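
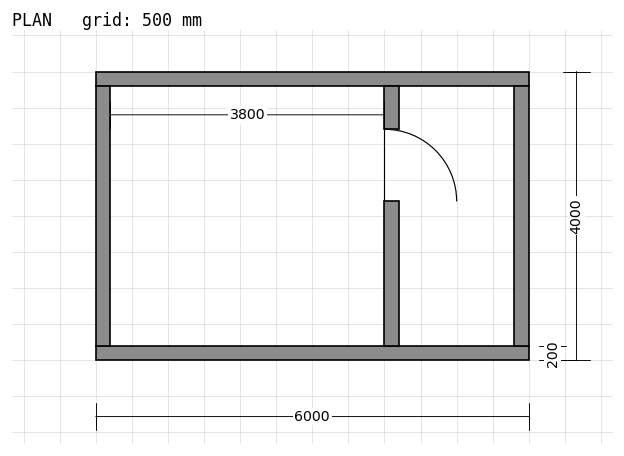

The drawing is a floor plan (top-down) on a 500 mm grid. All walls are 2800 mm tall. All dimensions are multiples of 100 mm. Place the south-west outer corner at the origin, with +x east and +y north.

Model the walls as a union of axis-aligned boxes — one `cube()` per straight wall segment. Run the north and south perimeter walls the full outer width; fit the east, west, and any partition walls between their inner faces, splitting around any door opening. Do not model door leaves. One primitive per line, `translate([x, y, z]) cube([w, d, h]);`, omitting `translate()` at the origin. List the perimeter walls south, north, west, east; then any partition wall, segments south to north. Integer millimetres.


cube([6000, 200, 2800]);
translate([0, 3800, 0]) cube([6000, 200, 2800]);
translate([0, 200, 0]) cube([200, 3600, 2800]);
translate([5800, 200, 0]) cube([200, 3600, 2800]);
translate([4000, 200, 0]) cube([200, 2000, 2800]);
translate([4000, 3200, 0]) cube([200, 600, 2800]);


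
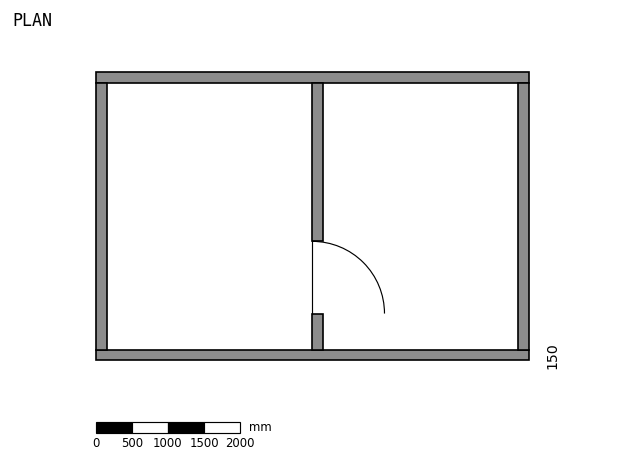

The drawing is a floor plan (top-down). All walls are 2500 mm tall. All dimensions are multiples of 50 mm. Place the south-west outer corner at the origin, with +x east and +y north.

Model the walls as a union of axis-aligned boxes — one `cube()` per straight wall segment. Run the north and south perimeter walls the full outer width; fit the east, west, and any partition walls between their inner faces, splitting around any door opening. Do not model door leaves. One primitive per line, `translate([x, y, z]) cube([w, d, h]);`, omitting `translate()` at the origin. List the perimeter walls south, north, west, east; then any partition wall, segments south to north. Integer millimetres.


cube([6000, 150, 2500]);
translate([0, 3850, 0]) cube([6000, 150, 2500]);
translate([0, 150, 0]) cube([150, 3700, 2500]);
translate([5850, 150, 0]) cube([150, 3700, 2500]);
translate([3000, 150, 0]) cube([150, 500, 2500]);
translate([3000, 1650, 0]) cube([150, 2200, 2500]);


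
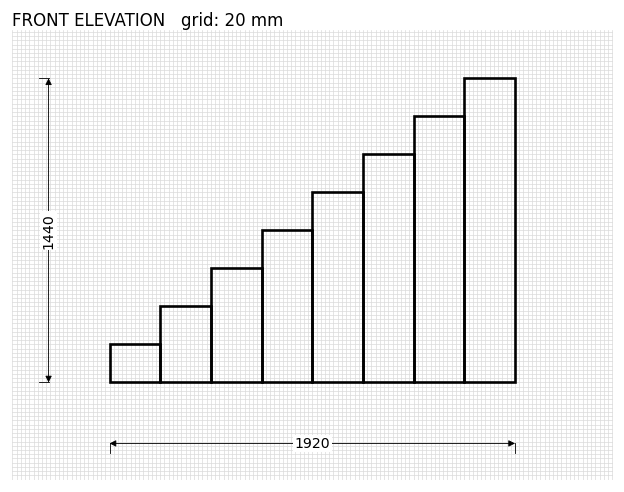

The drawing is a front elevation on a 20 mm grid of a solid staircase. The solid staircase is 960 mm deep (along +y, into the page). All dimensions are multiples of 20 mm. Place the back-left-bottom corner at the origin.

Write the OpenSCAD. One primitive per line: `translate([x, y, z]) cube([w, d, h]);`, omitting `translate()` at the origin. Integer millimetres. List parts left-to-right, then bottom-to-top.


cube([240, 960, 180]);
translate([240, 0, 0]) cube([240, 960, 360]);
translate([480, 0, 0]) cube([240, 960, 540]);
translate([720, 0, 0]) cube([240, 960, 720]);
translate([960, 0, 0]) cube([240, 960, 900]);
translate([1200, 0, 0]) cube([240, 960, 1080]);
translate([1440, 0, 0]) cube([240, 960, 1260]);
translate([1680, 0, 0]) cube([240, 960, 1440]);


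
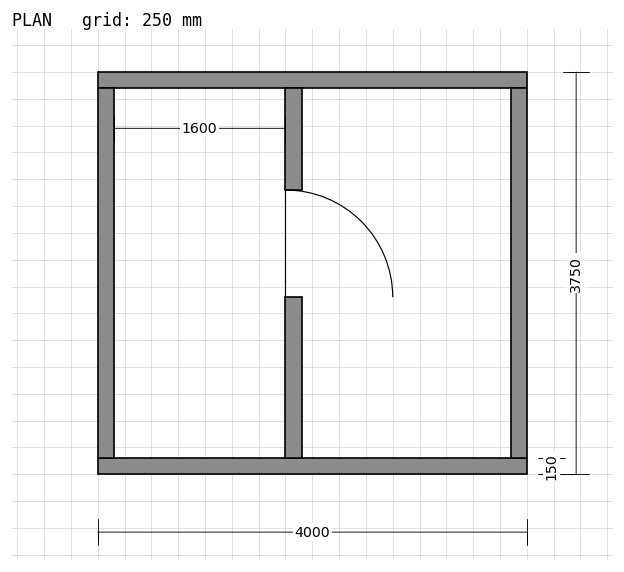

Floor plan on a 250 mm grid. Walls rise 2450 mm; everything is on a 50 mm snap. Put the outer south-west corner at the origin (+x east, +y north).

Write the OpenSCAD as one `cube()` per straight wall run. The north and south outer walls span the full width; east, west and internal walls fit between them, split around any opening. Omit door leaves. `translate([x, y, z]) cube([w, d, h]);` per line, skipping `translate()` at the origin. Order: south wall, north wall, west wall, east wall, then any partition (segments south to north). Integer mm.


cube([4000, 150, 2450]);
translate([0, 3600, 0]) cube([4000, 150, 2450]);
translate([0, 150, 0]) cube([150, 3450, 2450]);
translate([3850, 150, 0]) cube([150, 3450, 2450]);
translate([1750, 150, 0]) cube([150, 1500, 2450]);
translate([1750, 2650, 0]) cube([150, 950, 2450]);


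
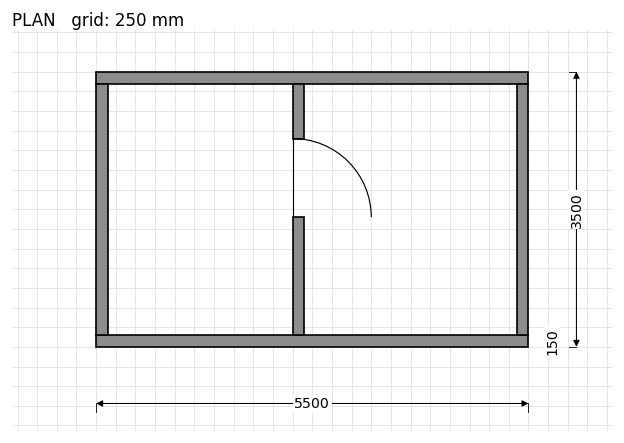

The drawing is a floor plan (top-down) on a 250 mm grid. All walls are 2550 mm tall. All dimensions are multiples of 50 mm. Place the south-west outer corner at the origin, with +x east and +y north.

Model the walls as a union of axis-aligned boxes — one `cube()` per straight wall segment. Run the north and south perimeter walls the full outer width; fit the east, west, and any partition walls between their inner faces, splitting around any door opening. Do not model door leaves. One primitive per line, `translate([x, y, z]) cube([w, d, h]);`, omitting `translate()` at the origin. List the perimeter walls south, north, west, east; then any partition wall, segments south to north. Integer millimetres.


cube([5500, 150, 2550]);
translate([0, 3350, 0]) cube([5500, 150, 2550]);
translate([0, 150, 0]) cube([150, 3200, 2550]);
translate([5350, 150, 0]) cube([150, 3200, 2550]);
translate([2500, 150, 0]) cube([150, 1500, 2550]);
translate([2500, 2650, 0]) cube([150, 700, 2550]);


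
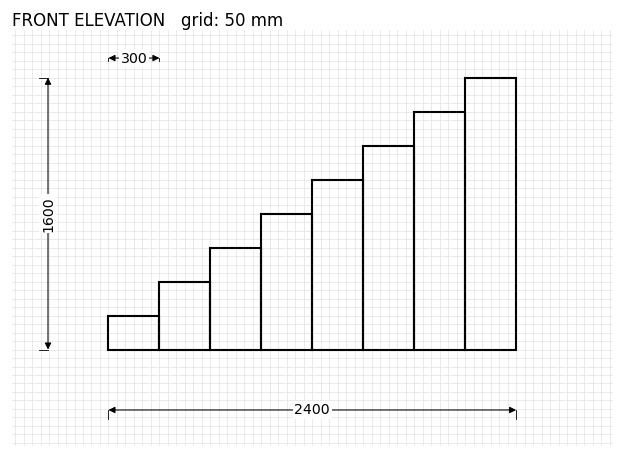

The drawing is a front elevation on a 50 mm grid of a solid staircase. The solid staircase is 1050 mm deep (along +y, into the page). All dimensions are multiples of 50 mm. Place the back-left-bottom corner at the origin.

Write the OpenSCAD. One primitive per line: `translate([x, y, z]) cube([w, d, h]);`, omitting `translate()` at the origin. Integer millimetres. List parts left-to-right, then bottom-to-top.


cube([300, 1050, 200]);
translate([300, 0, 0]) cube([300, 1050, 400]);
translate([600, 0, 0]) cube([300, 1050, 600]);
translate([900, 0, 0]) cube([300, 1050, 800]);
translate([1200, 0, 0]) cube([300, 1050, 1000]);
translate([1500, 0, 0]) cube([300, 1050, 1200]);
translate([1800, 0, 0]) cube([300, 1050, 1400]);
translate([2100, 0, 0]) cube([300, 1050, 1600]);


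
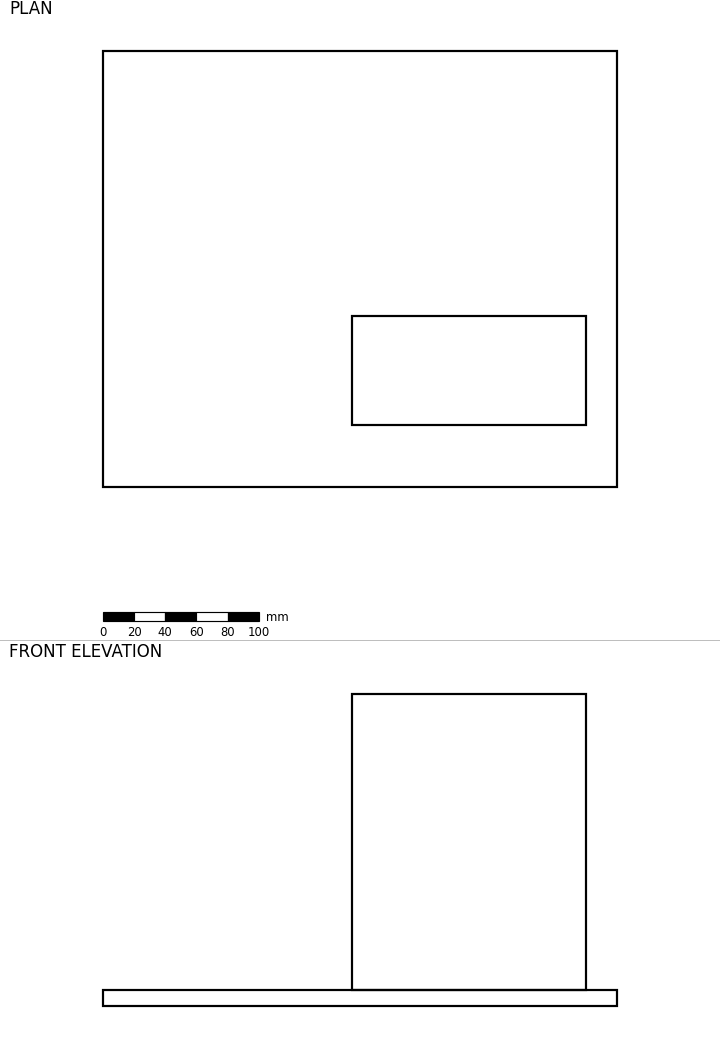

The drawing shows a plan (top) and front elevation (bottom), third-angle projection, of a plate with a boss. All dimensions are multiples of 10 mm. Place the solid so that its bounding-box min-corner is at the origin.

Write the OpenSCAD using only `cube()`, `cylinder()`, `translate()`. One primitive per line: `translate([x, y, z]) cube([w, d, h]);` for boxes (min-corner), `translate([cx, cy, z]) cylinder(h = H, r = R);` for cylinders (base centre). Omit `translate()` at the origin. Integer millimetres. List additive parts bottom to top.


cube([330, 280, 10]);
translate([160, 40, 10]) cube([150, 70, 190]);


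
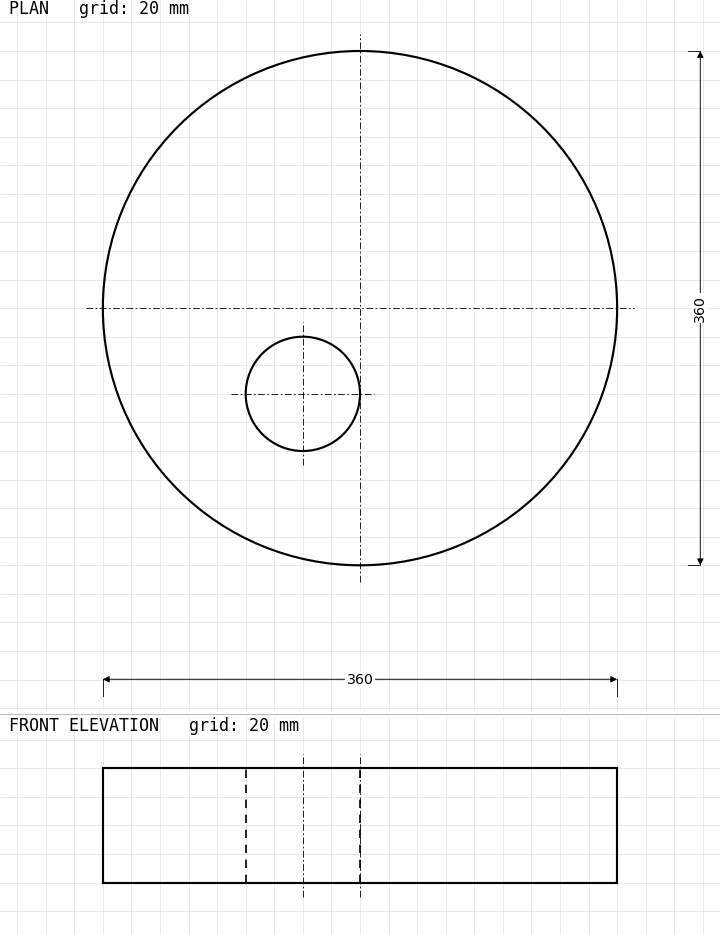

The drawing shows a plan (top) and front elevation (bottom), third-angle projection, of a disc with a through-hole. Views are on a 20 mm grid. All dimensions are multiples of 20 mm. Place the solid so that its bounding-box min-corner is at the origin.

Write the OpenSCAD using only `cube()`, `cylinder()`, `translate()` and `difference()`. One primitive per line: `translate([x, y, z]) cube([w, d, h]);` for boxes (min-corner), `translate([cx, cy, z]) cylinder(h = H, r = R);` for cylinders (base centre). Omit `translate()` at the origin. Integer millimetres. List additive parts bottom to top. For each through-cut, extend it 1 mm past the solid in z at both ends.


difference() {
  translate([180, 180, 0]) cylinder(h = 80, r = 180);
  translate([140, 120, -1]) cylinder(h = 82, r = 40);
}


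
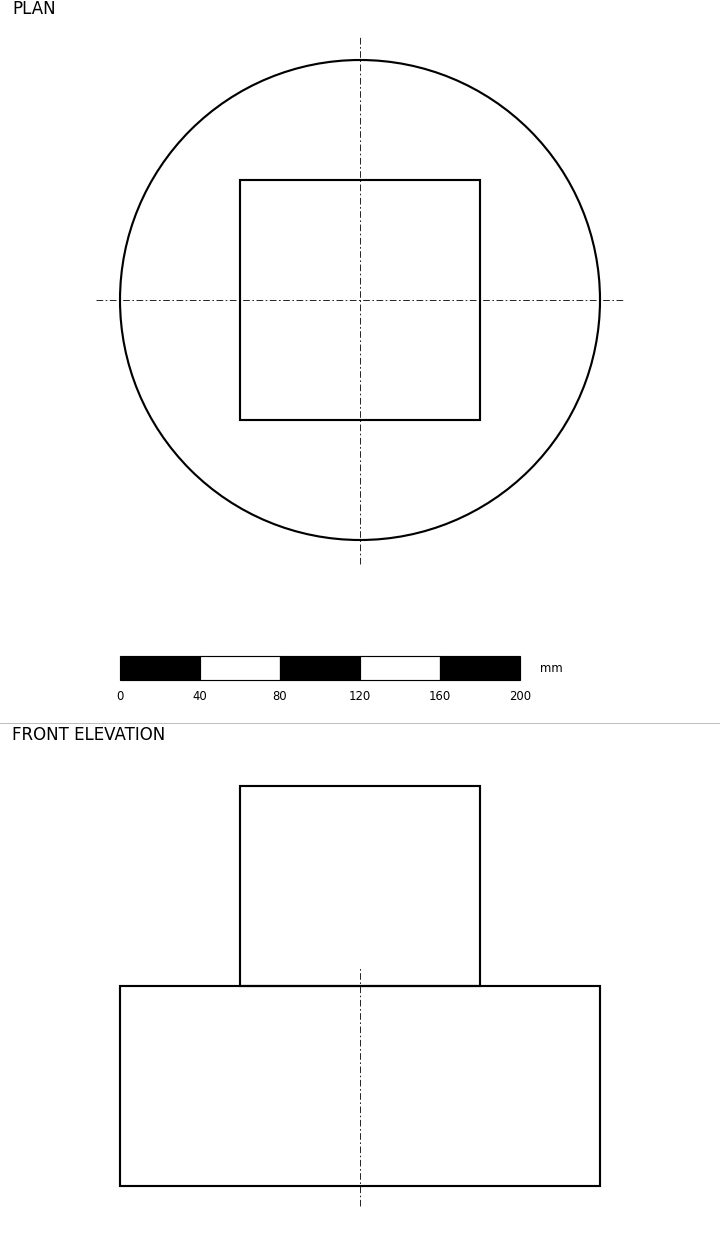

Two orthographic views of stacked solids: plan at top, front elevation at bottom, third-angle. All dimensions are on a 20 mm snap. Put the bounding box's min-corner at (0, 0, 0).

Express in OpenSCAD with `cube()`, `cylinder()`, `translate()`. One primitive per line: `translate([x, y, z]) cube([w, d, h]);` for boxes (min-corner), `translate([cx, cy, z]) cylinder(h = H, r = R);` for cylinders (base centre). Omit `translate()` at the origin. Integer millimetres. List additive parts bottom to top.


translate([120, 120, 0]) cylinder(h = 100, r = 120);
translate([60, 60, 100]) cube([120, 120, 100]);


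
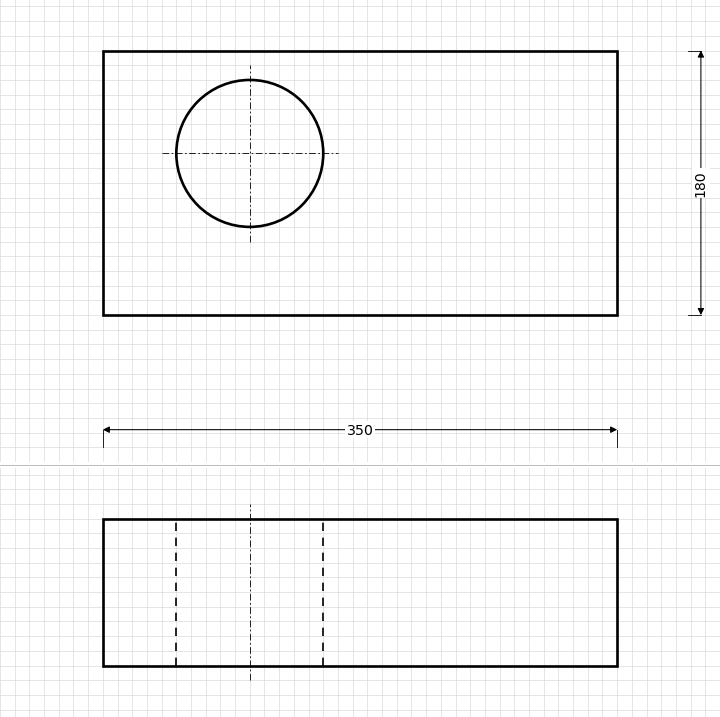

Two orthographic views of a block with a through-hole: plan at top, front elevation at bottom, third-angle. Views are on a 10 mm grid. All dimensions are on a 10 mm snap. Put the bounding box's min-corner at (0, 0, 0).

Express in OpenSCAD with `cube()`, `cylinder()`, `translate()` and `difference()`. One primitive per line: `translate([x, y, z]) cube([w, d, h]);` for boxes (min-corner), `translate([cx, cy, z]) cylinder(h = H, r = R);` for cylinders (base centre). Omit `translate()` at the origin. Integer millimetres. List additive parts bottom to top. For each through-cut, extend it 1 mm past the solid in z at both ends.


difference() {
  cube([350, 180, 100]);
  translate([100, 110, -1]) cylinder(h = 102, r = 50);
}


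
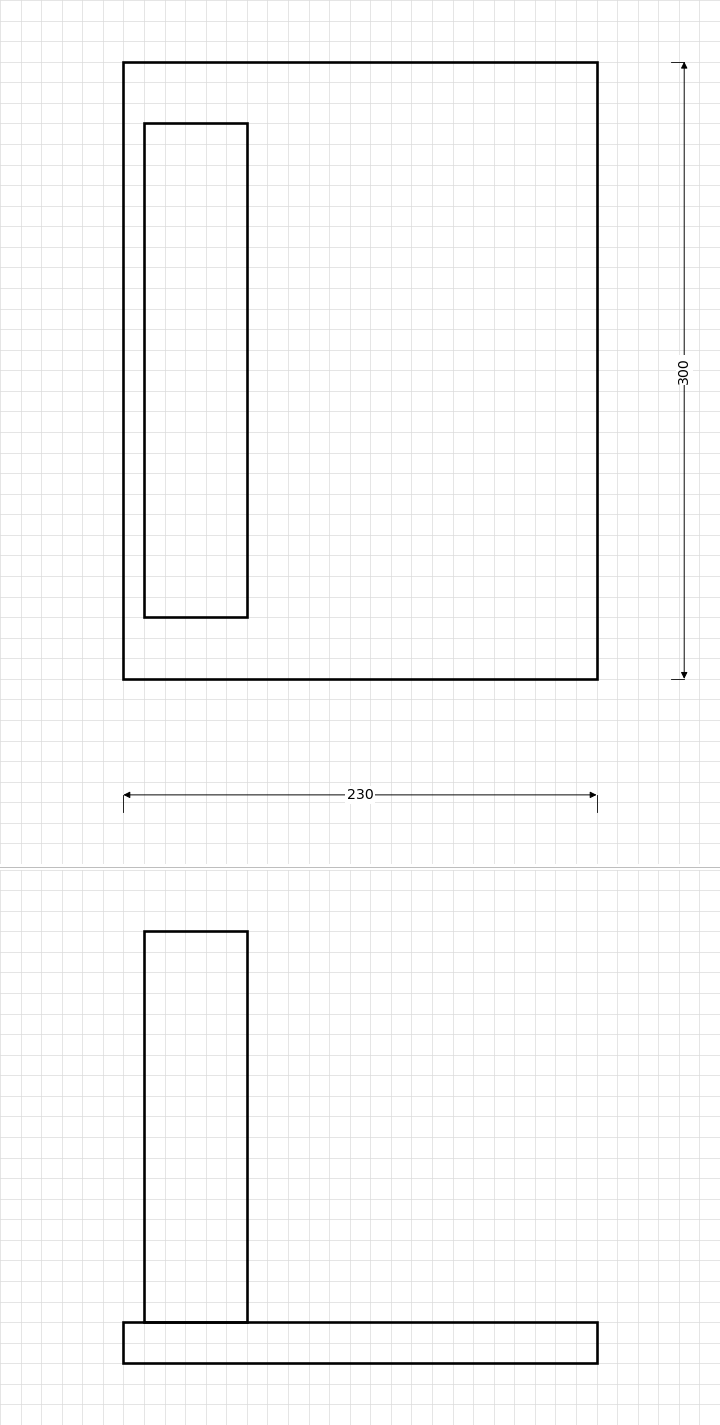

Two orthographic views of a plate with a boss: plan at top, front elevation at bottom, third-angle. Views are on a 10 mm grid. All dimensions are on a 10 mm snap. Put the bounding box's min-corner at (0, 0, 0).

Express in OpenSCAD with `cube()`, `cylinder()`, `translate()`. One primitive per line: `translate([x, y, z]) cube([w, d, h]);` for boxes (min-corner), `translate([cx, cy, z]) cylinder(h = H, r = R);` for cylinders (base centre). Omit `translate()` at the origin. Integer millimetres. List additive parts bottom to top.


cube([230, 300, 20]);
translate([10, 30, 20]) cube([50, 240, 190]);


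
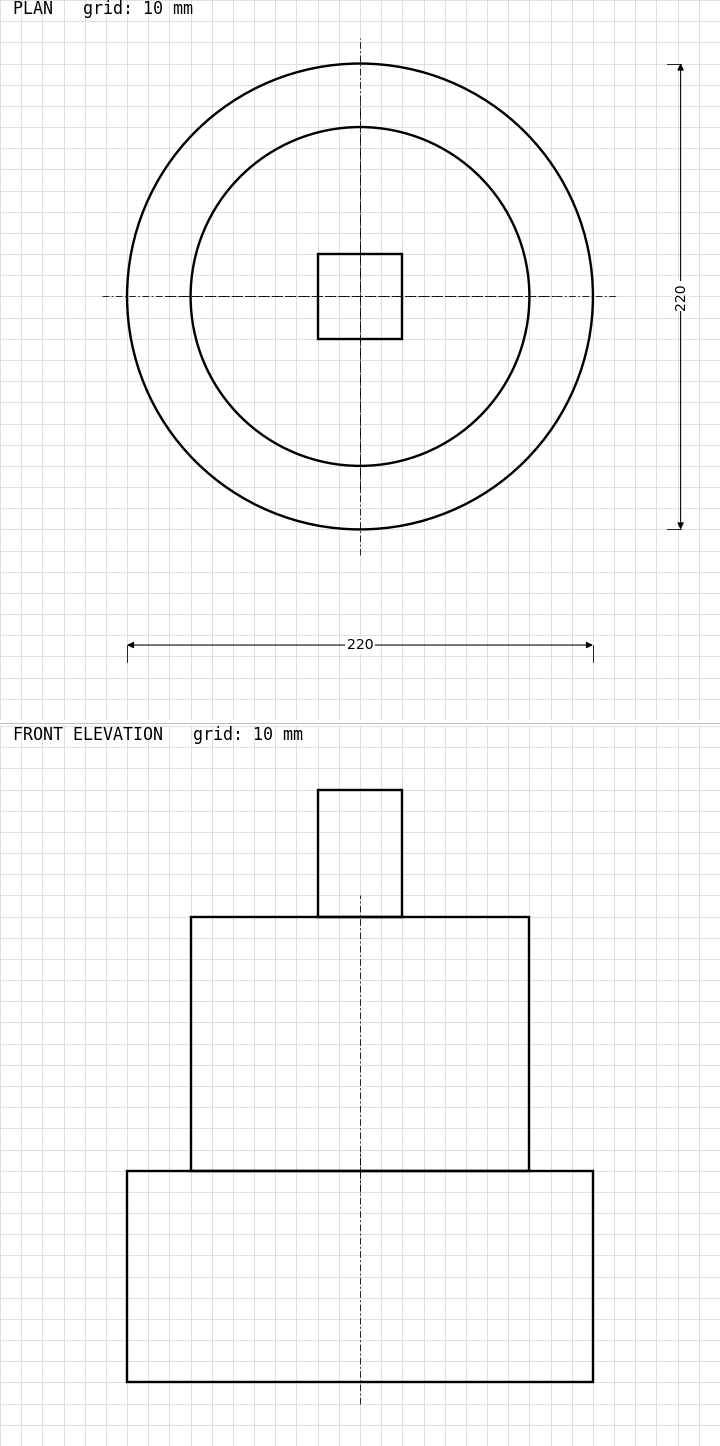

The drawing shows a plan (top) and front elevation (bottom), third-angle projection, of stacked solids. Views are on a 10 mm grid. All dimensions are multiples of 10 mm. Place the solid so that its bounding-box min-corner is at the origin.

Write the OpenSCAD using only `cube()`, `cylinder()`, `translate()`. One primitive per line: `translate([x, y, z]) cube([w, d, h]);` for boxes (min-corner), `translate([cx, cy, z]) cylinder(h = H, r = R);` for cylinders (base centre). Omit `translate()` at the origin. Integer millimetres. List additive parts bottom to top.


translate([110, 110, 0]) cylinder(h = 100, r = 110);
translate([110, 110, 100]) cylinder(h = 120, r = 80);
translate([90, 90, 220]) cube([40, 40, 60]);


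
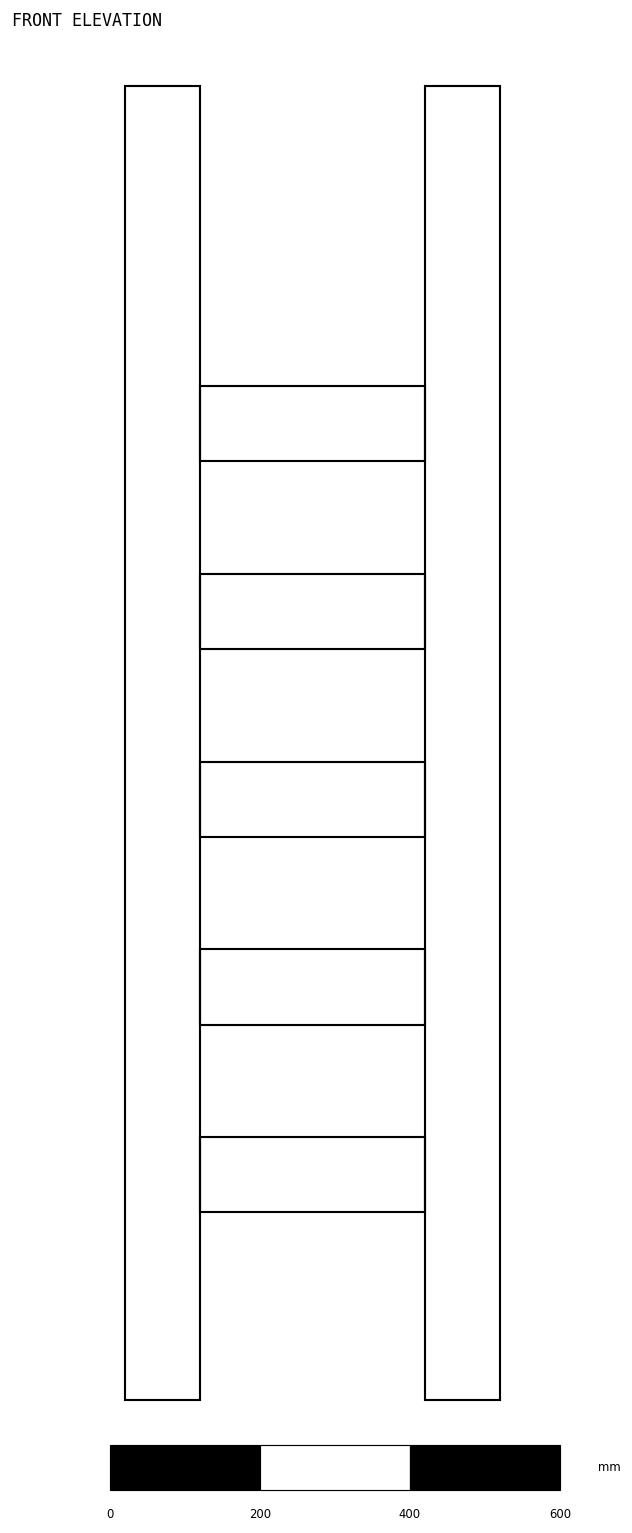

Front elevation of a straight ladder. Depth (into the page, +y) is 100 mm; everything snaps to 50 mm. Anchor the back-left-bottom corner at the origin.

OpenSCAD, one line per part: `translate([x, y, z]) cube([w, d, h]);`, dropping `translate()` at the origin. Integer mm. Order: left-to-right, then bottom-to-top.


cube([100, 100, 1750]);
translate([100, 0, 250]) cube([300, 100, 100]);
translate([100, 0, 500]) cube([300, 100, 100]);
translate([100, 0, 750]) cube([300, 100, 100]);
translate([100, 0, 1000]) cube([300, 100, 100]);
translate([100, 0, 1250]) cube([300, 100, 100]);
translate([400, 0, 0]) cube([100, 100, 1750]);


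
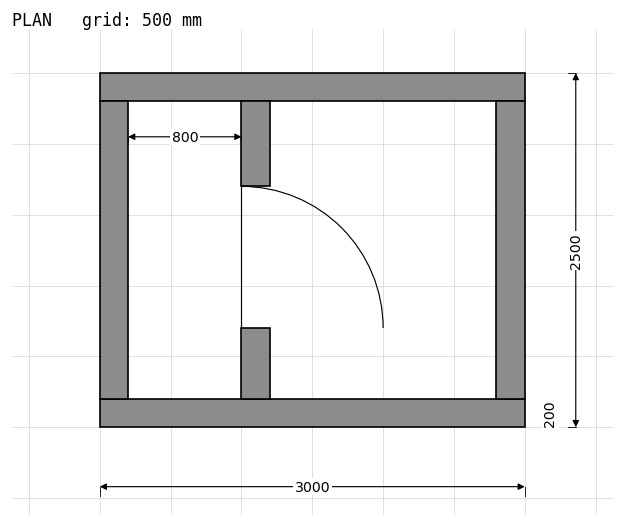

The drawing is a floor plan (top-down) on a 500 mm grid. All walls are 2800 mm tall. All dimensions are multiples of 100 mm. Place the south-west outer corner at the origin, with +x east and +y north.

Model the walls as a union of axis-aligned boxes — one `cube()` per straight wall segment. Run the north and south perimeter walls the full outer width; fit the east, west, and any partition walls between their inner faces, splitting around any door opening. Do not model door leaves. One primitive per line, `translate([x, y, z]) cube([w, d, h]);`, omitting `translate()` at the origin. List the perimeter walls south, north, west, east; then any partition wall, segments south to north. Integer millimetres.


cube([3000, 200, 2800]);
translate([0, 2300, 0]) cube([3000, 200, 2800]);
translate([0, 200, 0]) cube([200, 2100, 2800]);
translate([2800, 200, 0]) cube([200, 2100, 2800]);
translate([1000, 200, 0]) cube([200, 500, 2800]);
translate([1000, 1700, 0]) cube([200, 600, 2800]);


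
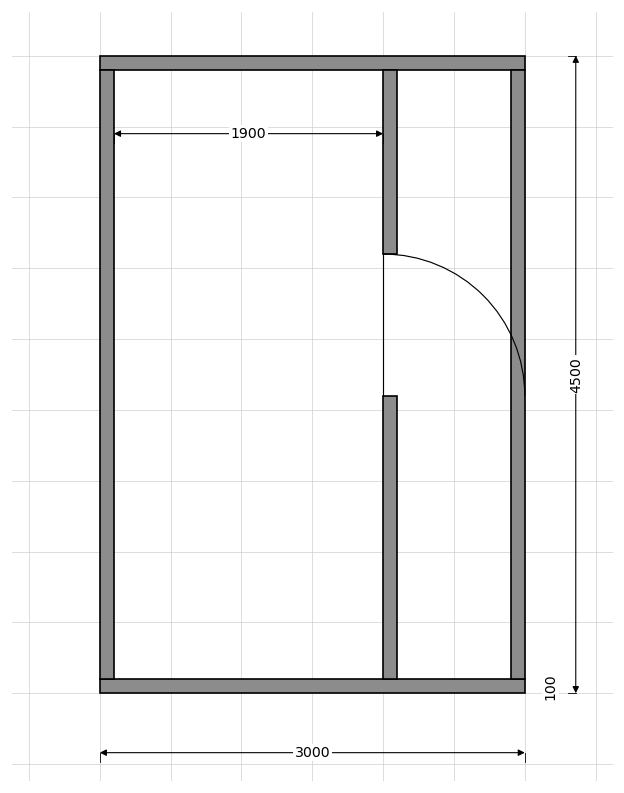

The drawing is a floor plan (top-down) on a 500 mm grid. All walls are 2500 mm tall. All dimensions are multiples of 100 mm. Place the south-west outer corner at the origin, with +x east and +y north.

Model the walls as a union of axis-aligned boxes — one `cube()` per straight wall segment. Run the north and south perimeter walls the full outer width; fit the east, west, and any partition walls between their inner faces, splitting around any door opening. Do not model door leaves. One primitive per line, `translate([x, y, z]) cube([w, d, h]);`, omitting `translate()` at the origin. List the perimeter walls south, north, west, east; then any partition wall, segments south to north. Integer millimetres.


cube([3000, 100, 2500]);
translate([0, 4400, 0]) cube([3000, 100, 2500]);
translate([0, 100, 0]) cube([100, 4300, 2500]);
translate([2900, 100, 0]) cube([100, 4300, 2500]);
translate([2000, 100, 0]) cube([100, 2000, 2500]);
translate([2000, 3100, 0]) cube([100, 1300, 2500]);


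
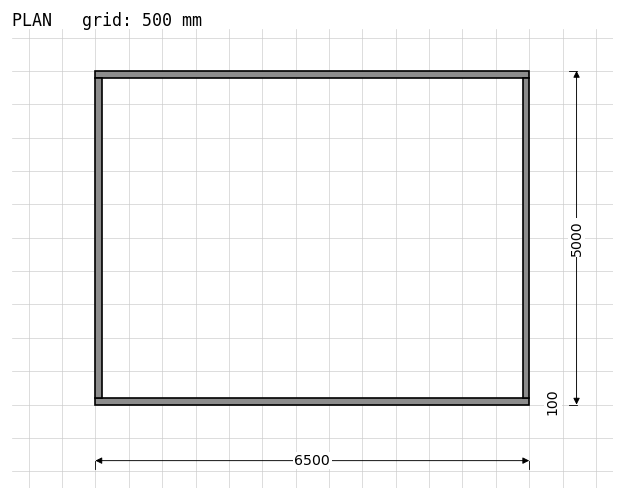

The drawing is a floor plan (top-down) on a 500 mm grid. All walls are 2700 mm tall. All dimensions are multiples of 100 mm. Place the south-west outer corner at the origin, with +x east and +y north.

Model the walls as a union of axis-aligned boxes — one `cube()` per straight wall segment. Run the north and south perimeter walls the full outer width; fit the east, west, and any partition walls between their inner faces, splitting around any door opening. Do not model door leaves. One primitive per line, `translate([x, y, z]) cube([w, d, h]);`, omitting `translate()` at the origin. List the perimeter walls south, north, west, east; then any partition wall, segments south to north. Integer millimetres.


cube([6500, 100, 2700]);
translate([0, 4900, 0]) cube([6500, 100, 2700]);
translate([0, 100, 0]) cube([100, 4800, 2700]);
translate([6400, 100, 0]) cube([100, 4800, 2700]);


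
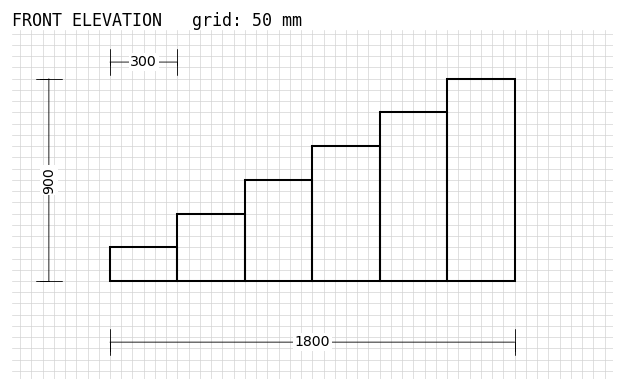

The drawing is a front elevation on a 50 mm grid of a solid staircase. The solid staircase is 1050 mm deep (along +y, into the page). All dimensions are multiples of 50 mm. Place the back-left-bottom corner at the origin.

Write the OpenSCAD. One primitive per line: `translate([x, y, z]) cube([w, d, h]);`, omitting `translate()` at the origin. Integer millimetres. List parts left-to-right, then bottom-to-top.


cube([300, 1050, 150]);
translate([300, 0, 0]) cube([300, 1050, 300]);
translate([600, 0, 0]) cube([300, 1050, 450]);
translate([900, 0, 0]) cube([300, 1050, 600]);
translate([1200, 0, 0]) cube([300, 1050, 750]);
translate([1500, 0, 0]) cube([300, 1050, 900]);


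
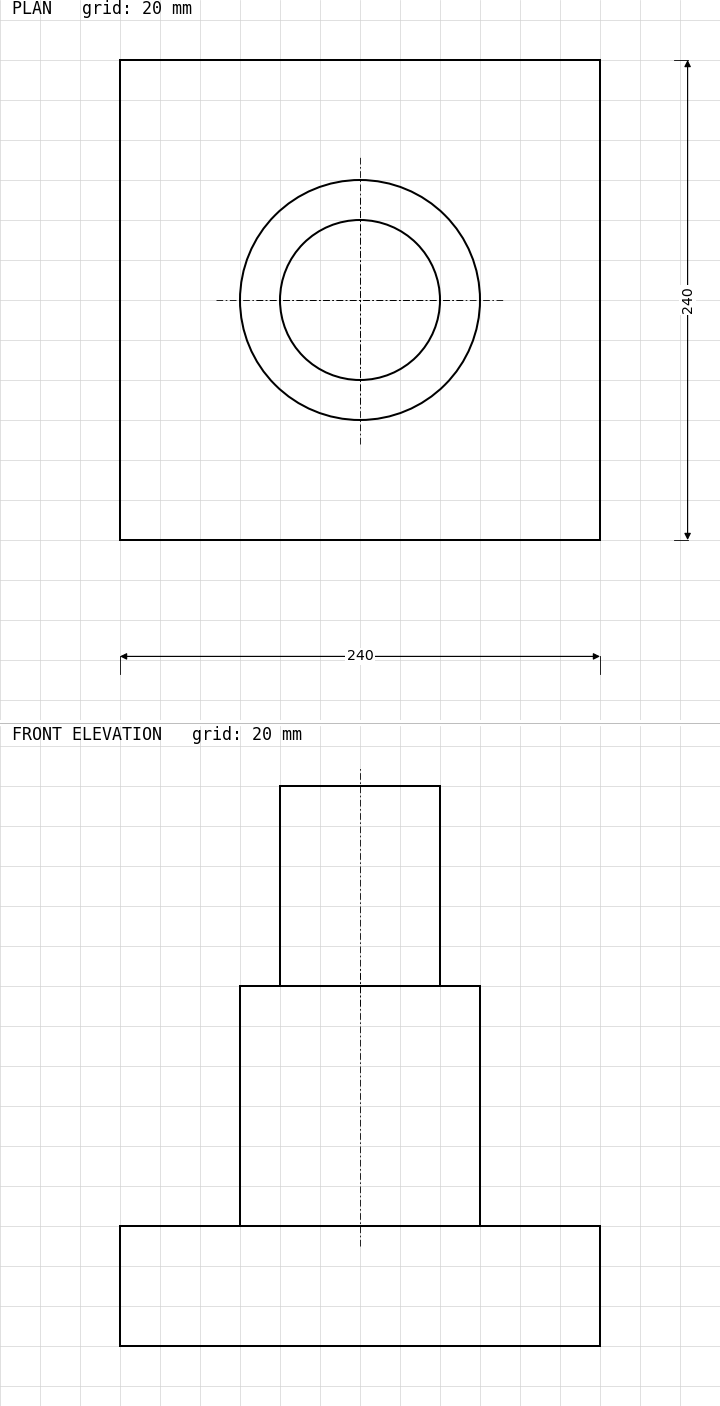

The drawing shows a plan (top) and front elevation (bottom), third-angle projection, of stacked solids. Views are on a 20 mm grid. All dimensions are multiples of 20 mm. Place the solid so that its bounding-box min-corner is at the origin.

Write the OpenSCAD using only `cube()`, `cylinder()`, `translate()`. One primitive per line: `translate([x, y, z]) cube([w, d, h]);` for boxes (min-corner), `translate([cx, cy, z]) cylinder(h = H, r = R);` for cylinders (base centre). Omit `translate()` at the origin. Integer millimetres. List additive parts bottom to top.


cube([240, 240, 60]);
translate([120, 120, 60]) cylinder(h = 120, r = 60);
translate([120, 120, 180]) cylinder(h = 100, r = 40);


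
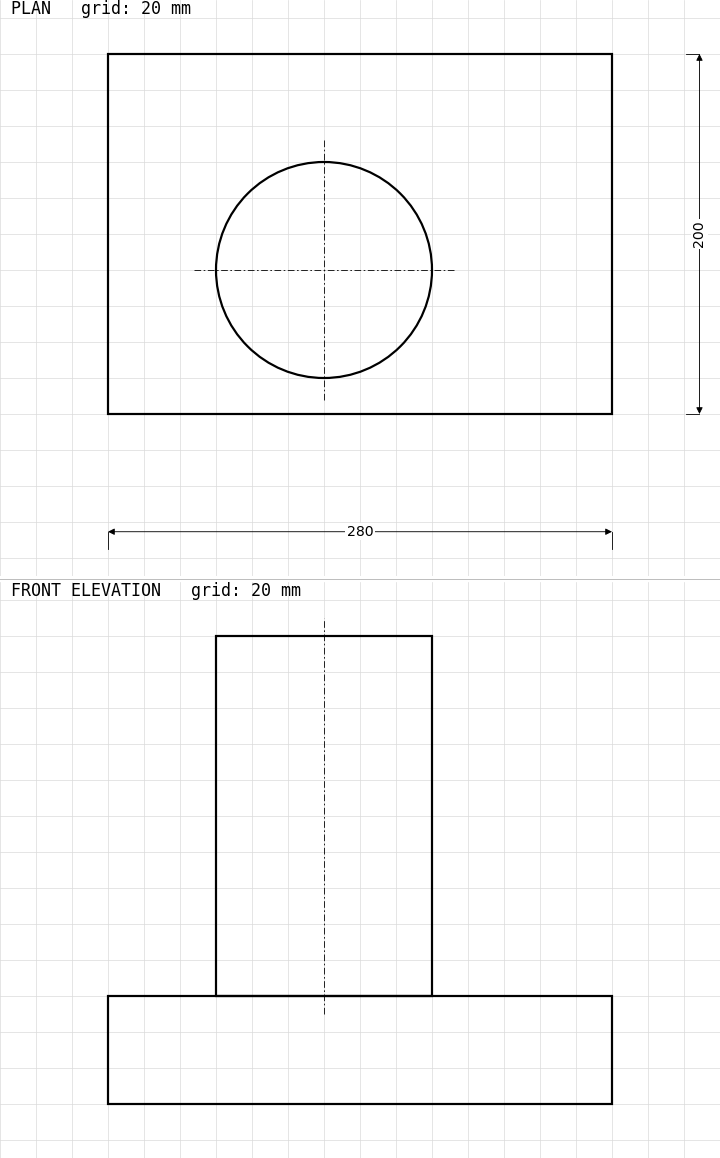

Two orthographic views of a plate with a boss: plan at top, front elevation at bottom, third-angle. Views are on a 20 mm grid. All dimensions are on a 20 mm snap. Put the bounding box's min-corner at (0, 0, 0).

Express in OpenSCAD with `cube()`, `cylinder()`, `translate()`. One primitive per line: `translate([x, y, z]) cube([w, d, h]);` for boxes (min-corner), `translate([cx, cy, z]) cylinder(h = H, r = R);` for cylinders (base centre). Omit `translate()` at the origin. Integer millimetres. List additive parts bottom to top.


cube([280, 200, 60]);
translate([120, 80, 60]) cylinder(h = 200, r = 60);


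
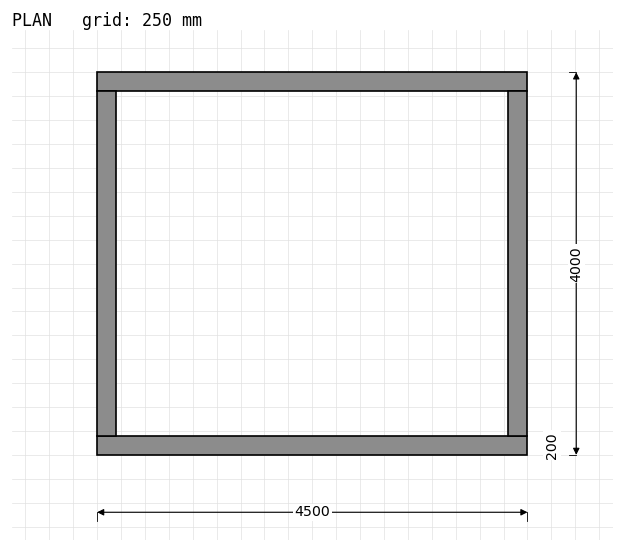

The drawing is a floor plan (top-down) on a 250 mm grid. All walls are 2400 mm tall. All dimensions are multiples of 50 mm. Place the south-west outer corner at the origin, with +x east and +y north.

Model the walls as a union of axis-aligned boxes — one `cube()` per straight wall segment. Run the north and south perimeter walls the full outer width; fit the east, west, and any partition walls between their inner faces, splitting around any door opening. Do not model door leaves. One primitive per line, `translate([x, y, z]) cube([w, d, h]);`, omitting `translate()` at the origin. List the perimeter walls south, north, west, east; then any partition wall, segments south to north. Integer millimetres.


cube([4500, 200, 2400]);
translate([0, 3800, 0]) cube([4500, 200, 2400]);
translate([0, 200, 0]) cube([200, 3600, 2400]);
translate([4300, 200, 0]) cube([200, 3600, 2400]);


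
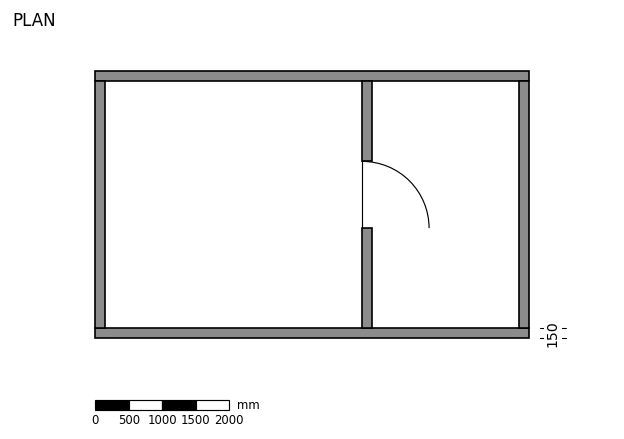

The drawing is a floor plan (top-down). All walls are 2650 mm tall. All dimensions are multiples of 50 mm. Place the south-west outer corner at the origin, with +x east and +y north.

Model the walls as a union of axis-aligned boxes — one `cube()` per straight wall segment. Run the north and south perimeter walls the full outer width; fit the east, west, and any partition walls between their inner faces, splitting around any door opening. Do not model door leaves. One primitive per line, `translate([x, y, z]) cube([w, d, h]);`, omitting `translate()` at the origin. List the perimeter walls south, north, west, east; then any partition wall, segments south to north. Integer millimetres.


cube([6500, 150, 2650]);
translate([0, 3850, 0]) cube([6500, 150, 2650]);
translate([0, 150, 0]) cube([150, 3700, 2650]);
translate([6350, 150, 0]) cube([150, 3700, 2650]);
translate([4000, 150, 0]) cube([150, 1500, 2650]);
translate([4000, 2650, 0]) cube([150, 1200, 2650]);


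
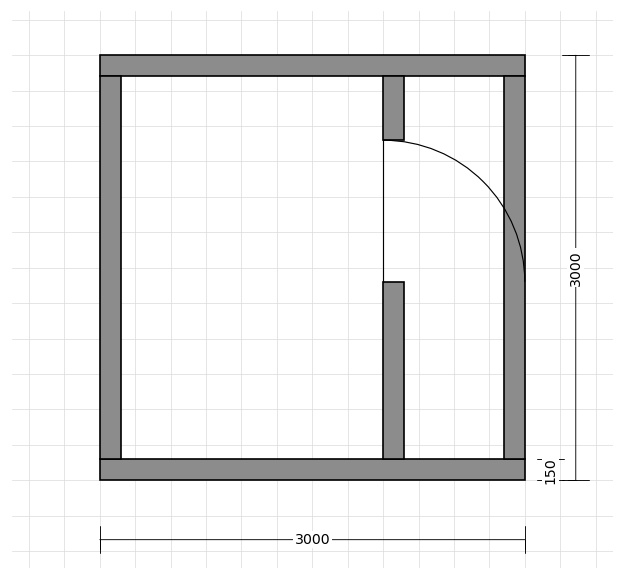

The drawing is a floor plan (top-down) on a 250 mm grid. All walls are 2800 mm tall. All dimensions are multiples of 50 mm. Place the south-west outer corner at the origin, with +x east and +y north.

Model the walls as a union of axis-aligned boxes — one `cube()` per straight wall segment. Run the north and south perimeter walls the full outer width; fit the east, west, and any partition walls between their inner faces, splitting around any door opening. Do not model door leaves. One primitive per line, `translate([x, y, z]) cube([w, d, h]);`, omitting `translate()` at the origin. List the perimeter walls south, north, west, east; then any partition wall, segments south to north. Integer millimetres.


cube([3000, 150, 2800]);
translate([0, 2850, 0]) cube([3000, 150, 2800]);
translate([0, 150, 0]) cube([150, 2700, 2800]);
translate([2850, 150, 0]) cube([150, 2700, 2800]);
translate([2000, 150, 0]) cube([150, 1250, 2800]);
translate([2000, 2400, 0]) cube([150, 450, 2800]);


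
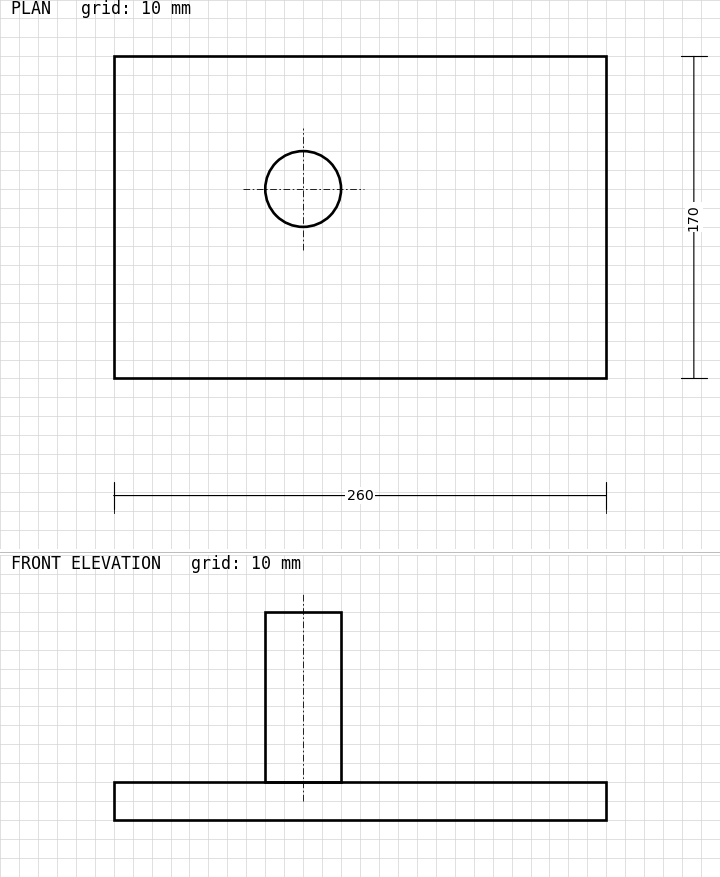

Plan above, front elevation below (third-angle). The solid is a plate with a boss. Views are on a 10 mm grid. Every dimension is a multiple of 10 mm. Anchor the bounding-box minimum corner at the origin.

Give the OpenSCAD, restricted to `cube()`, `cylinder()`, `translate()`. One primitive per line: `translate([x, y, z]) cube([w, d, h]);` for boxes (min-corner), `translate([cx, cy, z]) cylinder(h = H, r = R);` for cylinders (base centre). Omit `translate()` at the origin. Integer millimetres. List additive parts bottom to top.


cube([260, 170, 20]);
translate([100, 100, 20]) cylinder(h = 90, r = 20);


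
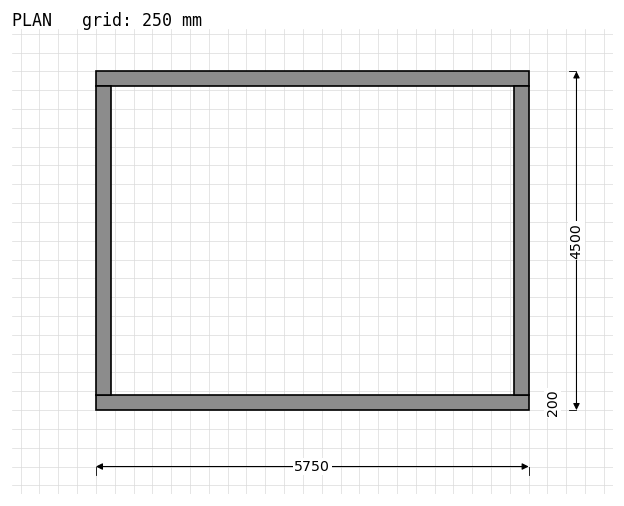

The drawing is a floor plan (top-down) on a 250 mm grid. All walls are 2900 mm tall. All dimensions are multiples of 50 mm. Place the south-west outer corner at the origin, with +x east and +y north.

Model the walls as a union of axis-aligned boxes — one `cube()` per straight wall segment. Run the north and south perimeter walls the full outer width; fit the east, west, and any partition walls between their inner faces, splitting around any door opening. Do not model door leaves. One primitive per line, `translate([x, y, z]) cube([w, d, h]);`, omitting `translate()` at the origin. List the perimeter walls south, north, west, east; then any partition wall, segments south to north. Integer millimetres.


cube([5750, 200, 2900]);
translate([0, 4300, 0]) cube([5750, 200, 2900]);
translate([0, 200, 0]) cube([200, 4100, 2900]);
translate([5550, 200, 0]) cube([200, 4100, 2900]);


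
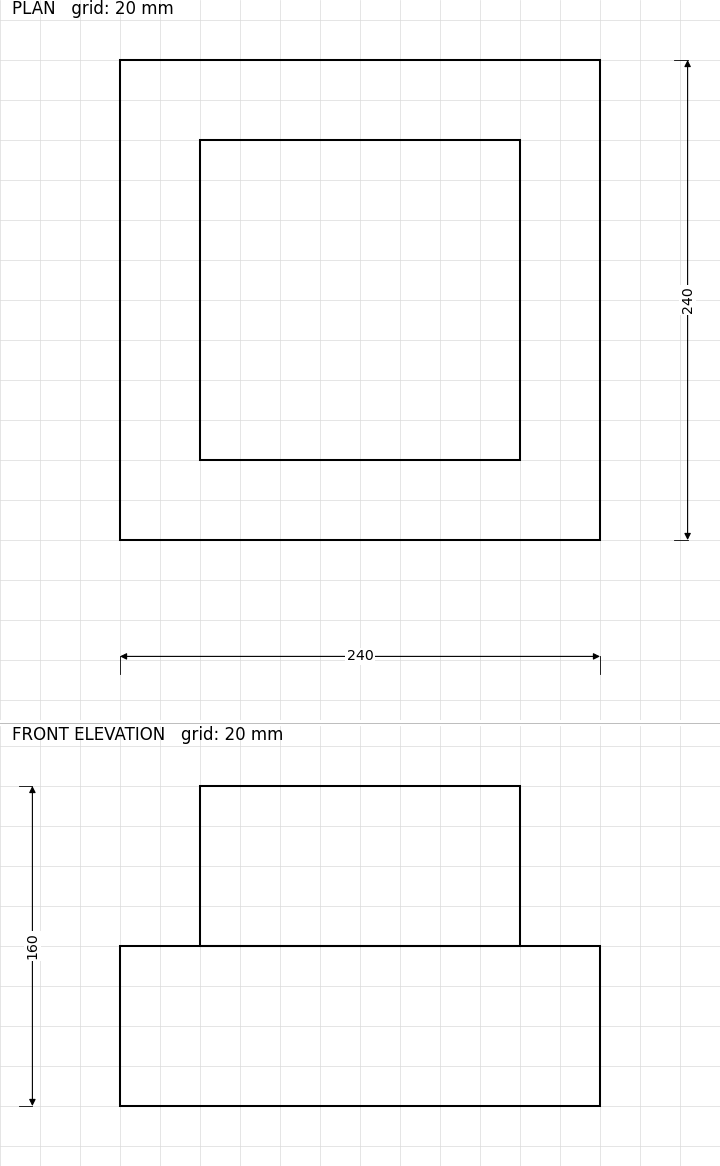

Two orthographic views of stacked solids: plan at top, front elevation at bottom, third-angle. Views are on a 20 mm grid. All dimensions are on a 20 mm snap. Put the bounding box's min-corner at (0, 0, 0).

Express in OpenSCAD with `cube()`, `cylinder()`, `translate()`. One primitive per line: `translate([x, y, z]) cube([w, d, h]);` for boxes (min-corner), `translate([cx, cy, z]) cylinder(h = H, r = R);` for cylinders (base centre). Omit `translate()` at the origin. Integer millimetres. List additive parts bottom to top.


cube([240, 240, 80]);
translate([40, 40, 80]) cube([160, 160, 80]);


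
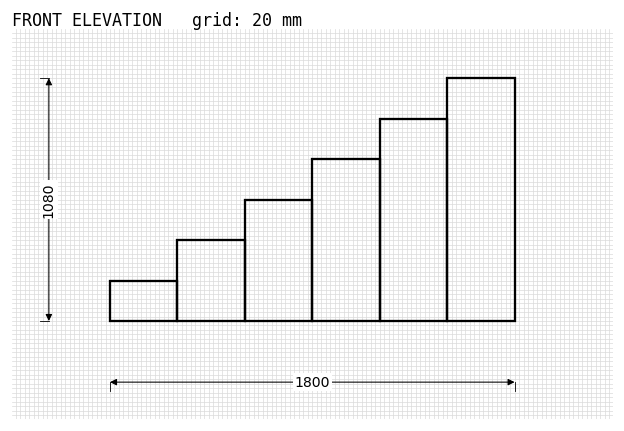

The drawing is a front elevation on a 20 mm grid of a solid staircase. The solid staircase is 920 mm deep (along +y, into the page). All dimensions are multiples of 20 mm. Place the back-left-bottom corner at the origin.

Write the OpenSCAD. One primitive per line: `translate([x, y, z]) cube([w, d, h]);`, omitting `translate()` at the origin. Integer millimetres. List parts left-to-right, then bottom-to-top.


cube([300, 920, 180]);
translate([300, 0, 0]) cube([300, 920, 360]);
translate([600, 0, 0]) cube([300, 920, 540]);
translate([900, 0, 0]) cube([300, 920, 720]);
translate([1200, 0, 0]) cube([300, 920, 900]);
translate([1500, 0, 0]) cube([300, 920, 1080]);


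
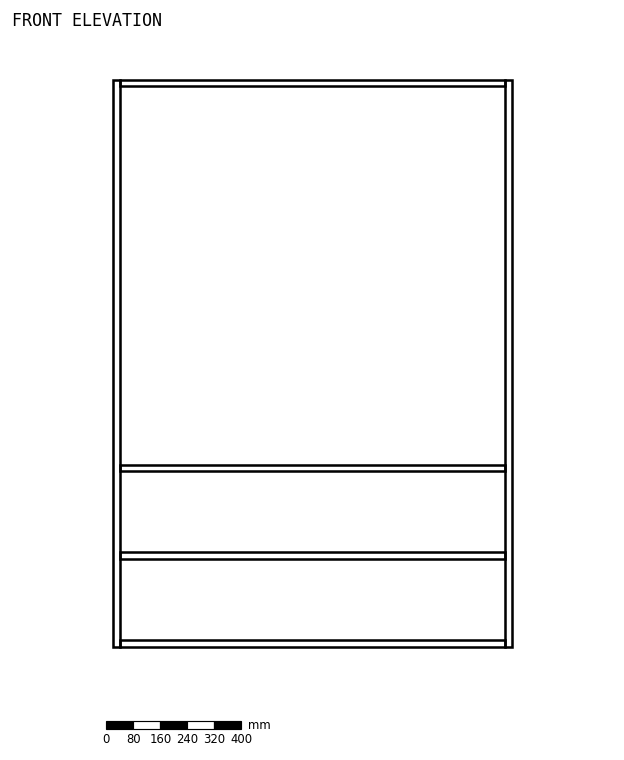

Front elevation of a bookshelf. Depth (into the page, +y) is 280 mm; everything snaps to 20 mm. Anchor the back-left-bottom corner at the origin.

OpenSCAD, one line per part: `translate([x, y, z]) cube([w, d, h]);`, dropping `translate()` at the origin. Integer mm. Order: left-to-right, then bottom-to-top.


cube([20, 280, 1680]);
translate([20, 0, 0]) cube([1140, 280, 20]);
translate([20, 0, 260]) cube([1140, 280, 20]);
translate([20, 0, 520]) cube([1140, 280, 20]);
translate([20, 0, 1660]) cube([1140, 280, 20]);
translate([1160, 0, 0]) cube([20, 280, 1680]);


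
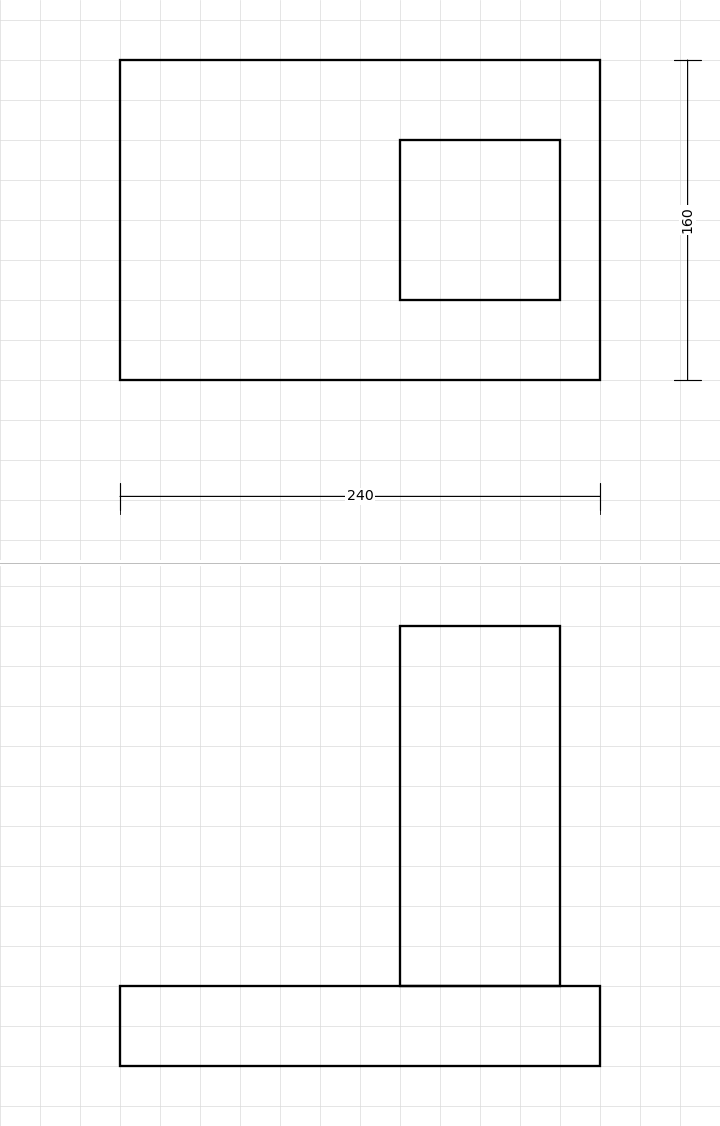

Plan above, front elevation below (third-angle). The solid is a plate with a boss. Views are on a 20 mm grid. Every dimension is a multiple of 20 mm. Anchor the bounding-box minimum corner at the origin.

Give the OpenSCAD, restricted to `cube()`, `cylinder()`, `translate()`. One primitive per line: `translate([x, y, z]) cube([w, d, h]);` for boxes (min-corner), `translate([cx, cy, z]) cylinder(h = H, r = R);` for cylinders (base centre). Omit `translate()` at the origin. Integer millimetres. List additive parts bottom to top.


cube([240, 160, 40]);
translate([140, 40, 40]) cube([80, 80, 180]);


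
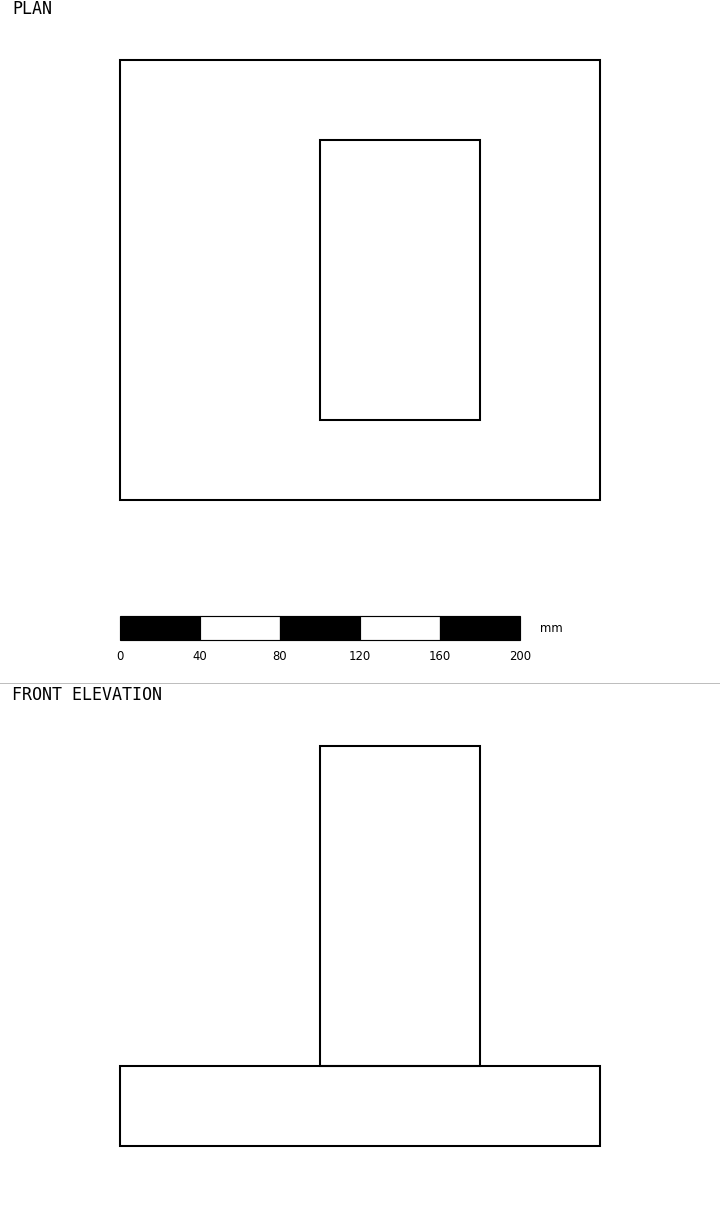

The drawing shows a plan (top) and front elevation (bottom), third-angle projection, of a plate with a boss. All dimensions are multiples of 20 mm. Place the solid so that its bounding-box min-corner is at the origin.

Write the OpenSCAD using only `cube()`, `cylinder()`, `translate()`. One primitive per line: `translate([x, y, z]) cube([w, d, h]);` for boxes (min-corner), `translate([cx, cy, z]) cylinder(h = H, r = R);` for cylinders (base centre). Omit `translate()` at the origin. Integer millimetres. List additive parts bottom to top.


cube([240, 220, 40]);
translate([100, 40, 40]) cube([80, 140, 160]);


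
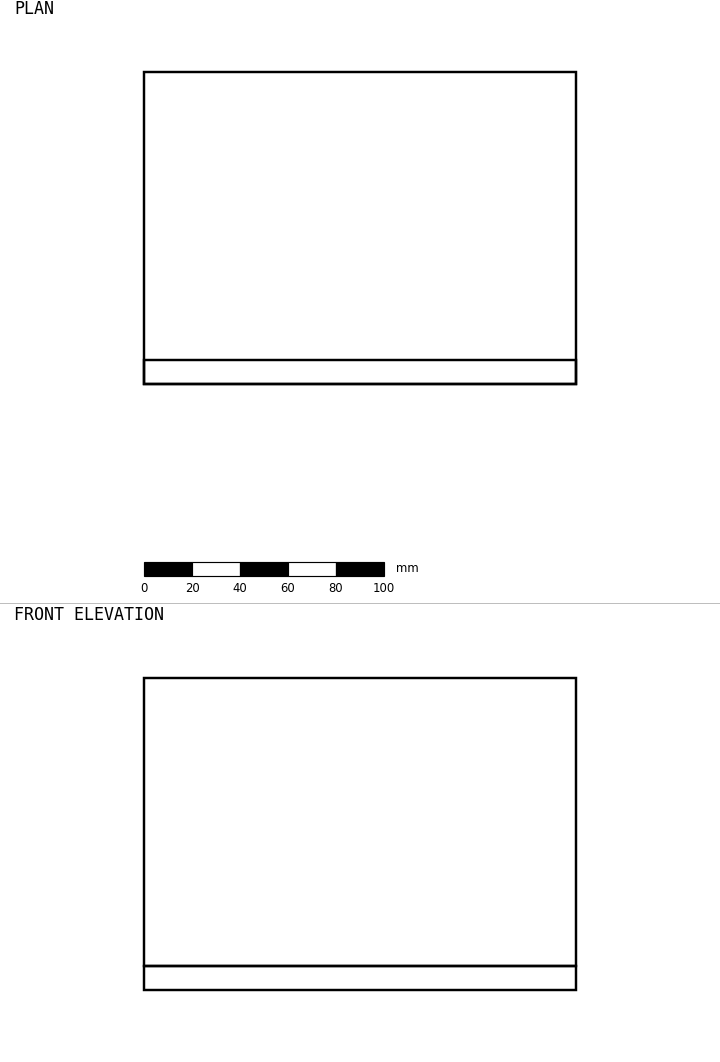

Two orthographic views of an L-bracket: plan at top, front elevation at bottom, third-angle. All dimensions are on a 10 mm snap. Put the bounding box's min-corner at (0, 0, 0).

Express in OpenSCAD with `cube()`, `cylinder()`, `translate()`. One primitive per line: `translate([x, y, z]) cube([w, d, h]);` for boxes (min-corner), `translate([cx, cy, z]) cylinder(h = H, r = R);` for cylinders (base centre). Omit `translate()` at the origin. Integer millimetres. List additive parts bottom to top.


cube([180, 130, 10]);
translate([0, 0, 10]) cube([180, 10, 120]);


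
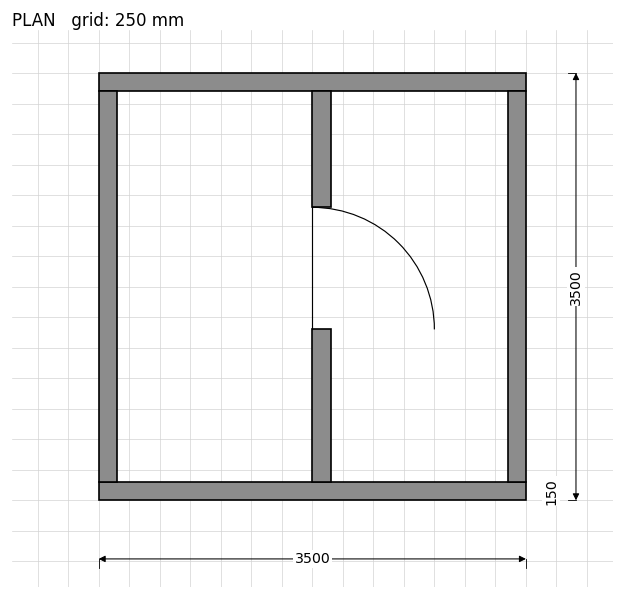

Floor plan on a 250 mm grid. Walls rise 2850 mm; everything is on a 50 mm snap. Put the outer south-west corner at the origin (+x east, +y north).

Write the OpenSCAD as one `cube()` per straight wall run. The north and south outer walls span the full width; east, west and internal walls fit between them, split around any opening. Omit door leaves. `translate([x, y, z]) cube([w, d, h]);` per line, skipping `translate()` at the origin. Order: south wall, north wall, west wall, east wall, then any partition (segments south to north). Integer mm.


cube([3500, 150, 2850]);
translate([0, 3350, 0]) cube([3500, 150, 2850]);
translate([0, 150, 0]) cube([150, 3200, 2850]);
translate([3350, 150, 0]) cube([150, 3200, 2850]);
translate([1750, 150, 0]) cube([150, 1250, 2850]);
translate([1750, 2400, 0]) cube([150, 950, 2850]);


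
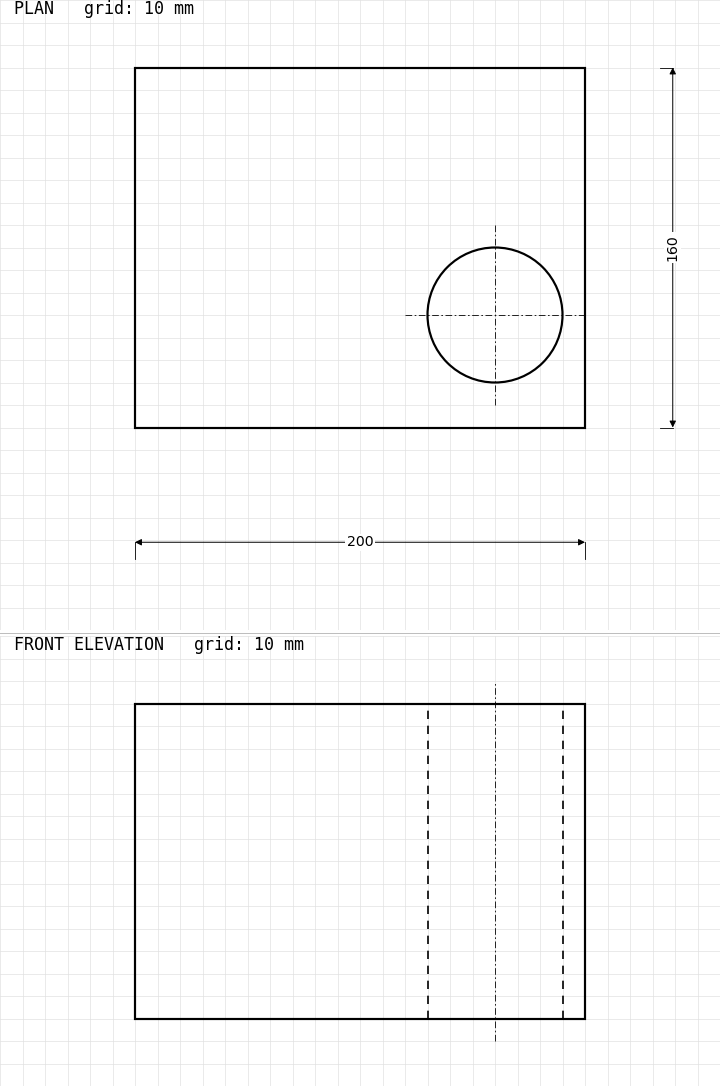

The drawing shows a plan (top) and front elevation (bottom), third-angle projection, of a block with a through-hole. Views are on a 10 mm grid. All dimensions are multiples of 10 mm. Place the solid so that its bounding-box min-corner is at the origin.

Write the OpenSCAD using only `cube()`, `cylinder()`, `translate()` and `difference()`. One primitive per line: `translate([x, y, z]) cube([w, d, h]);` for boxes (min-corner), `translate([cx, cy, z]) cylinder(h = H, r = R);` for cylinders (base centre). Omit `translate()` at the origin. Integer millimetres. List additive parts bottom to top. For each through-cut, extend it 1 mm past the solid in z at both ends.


difference() {
  cube([200, 160, 140]);
  translate([160, 50, -1]) cylinder(h = 142, r = 30);
}


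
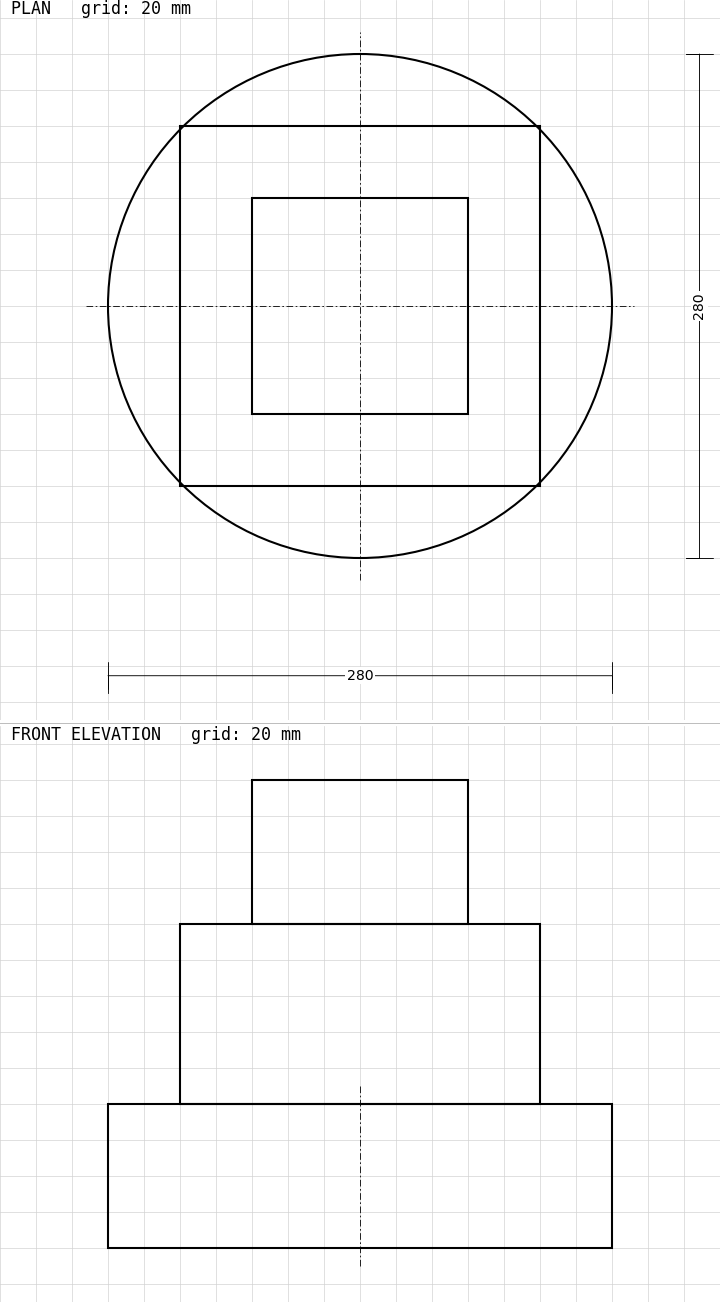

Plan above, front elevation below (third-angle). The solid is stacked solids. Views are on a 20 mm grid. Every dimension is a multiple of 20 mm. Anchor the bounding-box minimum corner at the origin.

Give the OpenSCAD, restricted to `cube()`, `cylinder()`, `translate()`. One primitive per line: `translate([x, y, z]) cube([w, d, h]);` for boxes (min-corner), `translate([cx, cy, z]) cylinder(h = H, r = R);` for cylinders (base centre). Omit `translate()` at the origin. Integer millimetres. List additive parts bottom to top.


translate([140, 140, 0]) cylinder(h = 80, r = 140);
translate([40, 40, 80]) cube([200, 200, 100]);
translate([80, 80, 180]) cube([120, 120, 80]);


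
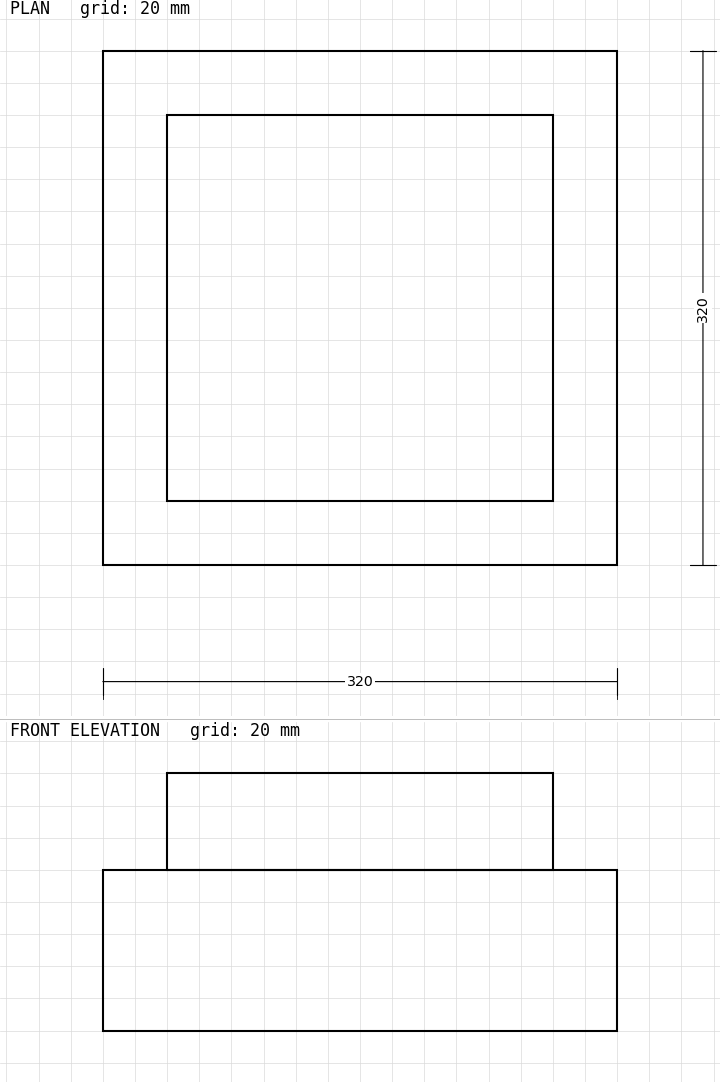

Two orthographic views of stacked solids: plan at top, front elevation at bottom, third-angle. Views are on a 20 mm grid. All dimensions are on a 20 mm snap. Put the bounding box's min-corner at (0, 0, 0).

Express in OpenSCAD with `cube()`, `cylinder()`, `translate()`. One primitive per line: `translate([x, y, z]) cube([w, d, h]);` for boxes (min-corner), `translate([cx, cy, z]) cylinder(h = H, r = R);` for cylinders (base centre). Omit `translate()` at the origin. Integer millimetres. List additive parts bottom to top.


cube([320, 320, 100]);
translate([40, 40, 100]) cube([240, 240, 60]);


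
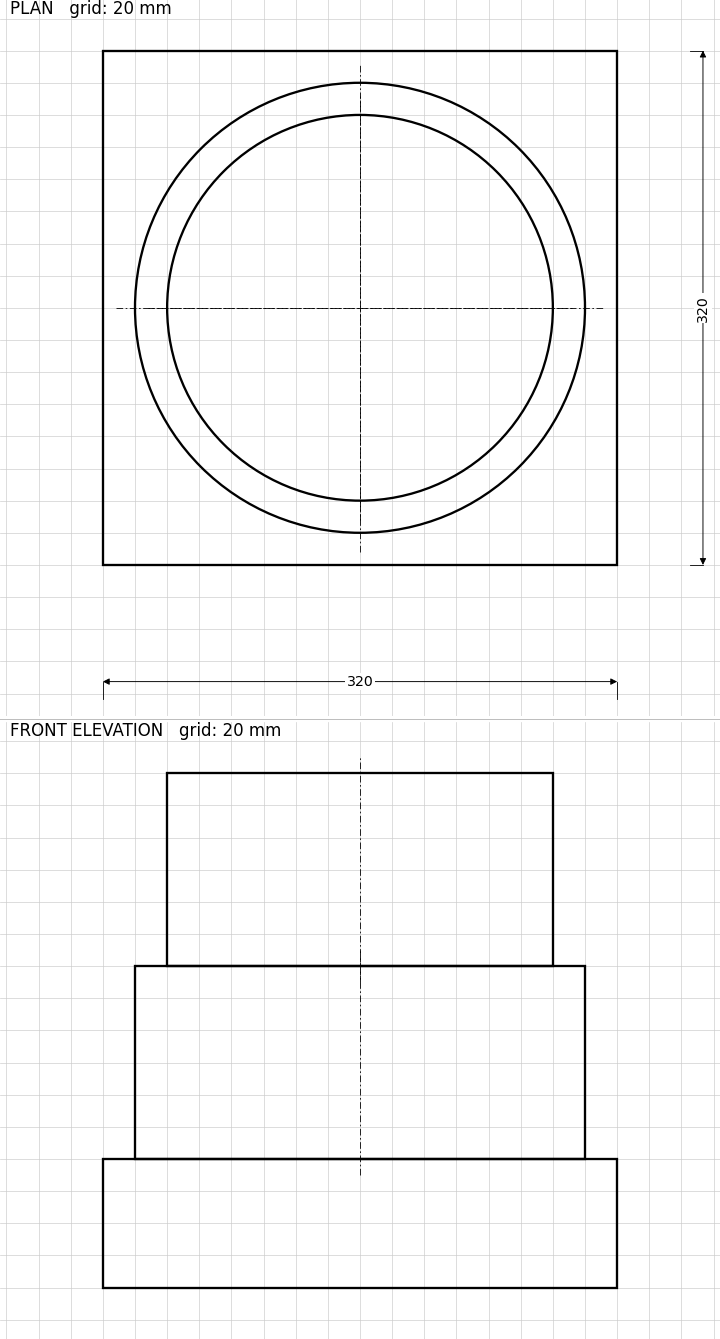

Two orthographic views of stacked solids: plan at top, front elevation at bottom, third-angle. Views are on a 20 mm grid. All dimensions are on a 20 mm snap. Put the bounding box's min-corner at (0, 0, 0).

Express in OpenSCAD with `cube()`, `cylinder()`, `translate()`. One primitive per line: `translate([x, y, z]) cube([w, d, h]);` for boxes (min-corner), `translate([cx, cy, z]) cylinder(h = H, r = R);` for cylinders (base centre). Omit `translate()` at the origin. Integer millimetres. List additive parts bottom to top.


cube([320, 320, 80]);
translate([160, 160, 80]) cylinder(h = 120, r = 140);
translate([160, 160, 200]) cylinder(h = 120, r = 120);


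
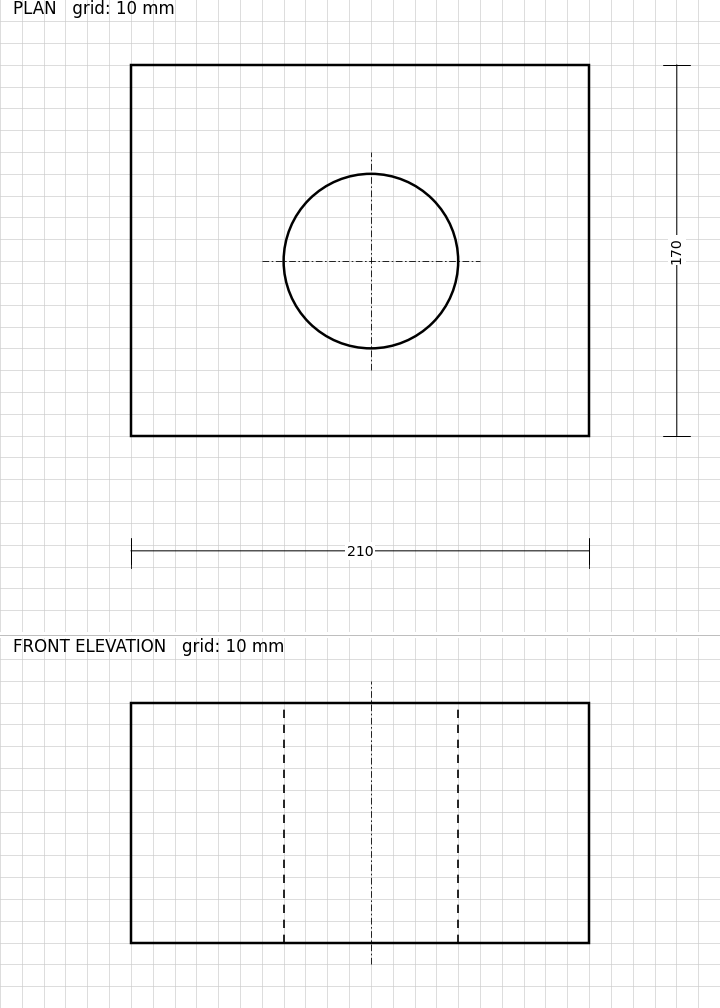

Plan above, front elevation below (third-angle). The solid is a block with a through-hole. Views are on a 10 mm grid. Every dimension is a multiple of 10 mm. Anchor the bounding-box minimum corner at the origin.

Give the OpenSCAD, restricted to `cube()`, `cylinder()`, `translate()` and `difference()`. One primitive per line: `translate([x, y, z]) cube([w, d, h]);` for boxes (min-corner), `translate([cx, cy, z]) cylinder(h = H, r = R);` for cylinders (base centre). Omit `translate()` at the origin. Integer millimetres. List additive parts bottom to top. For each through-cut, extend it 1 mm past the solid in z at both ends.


difference() {
  cube([210, 170, 110]);
  translate([110, 80, -1]) cylinder(h = 112, r = 40);
}
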